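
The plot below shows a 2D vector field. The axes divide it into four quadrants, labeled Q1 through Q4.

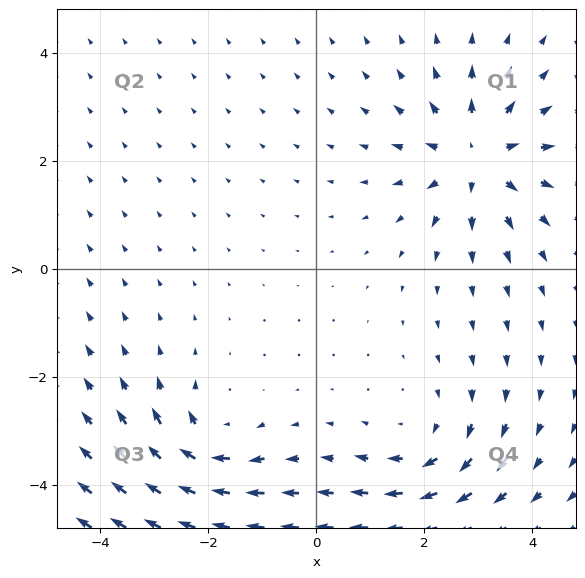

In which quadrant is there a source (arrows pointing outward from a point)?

Q1

The source sits at approximately (3.0, 2.1), which lies in quadrant Q1. The divergence there is about +5, positive as expected for a source.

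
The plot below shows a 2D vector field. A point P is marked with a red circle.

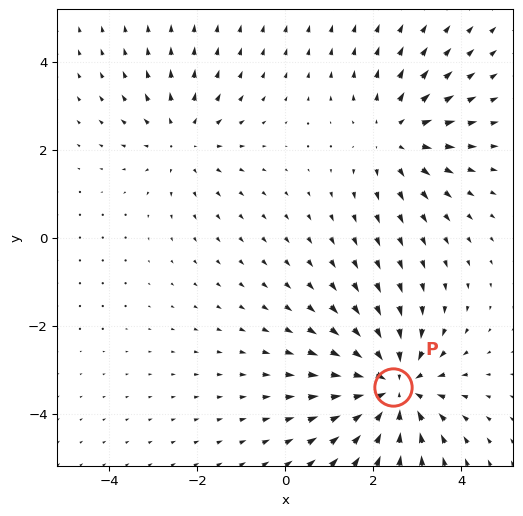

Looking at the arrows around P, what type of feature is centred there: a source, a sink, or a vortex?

At P (2.5, -3.4) the arrows converge inward. Divergence about -4, curl ≈0 — negative divergence with near-zero curl is a sink.

sink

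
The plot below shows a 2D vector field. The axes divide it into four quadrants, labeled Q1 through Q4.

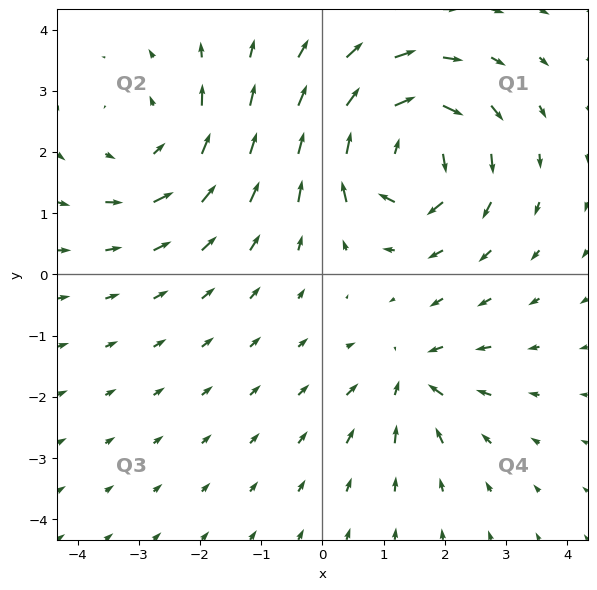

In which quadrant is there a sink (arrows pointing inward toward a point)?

Q4

The sink sits at approximately (1.4, -1.7), which lies in quadrant Q4. The divergence there is about -4, negative as expected for a sink.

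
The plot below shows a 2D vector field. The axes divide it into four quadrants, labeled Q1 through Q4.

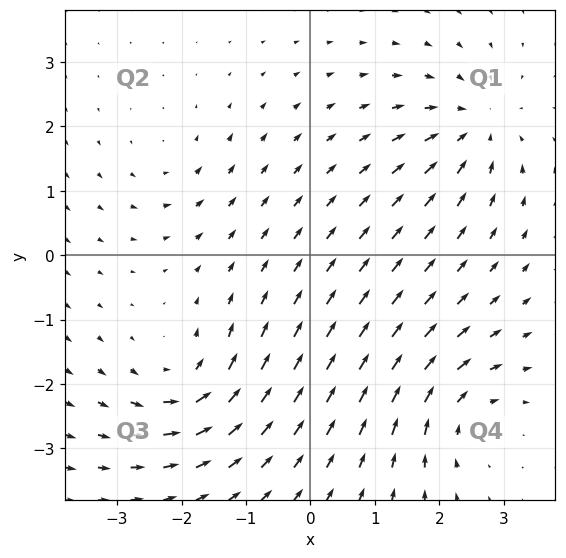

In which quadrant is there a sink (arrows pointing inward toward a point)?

The sink sits at approximately (2.5, 2.0), which lies in quadrant Q1. The divergence there is about -6, negative as expected for a sink.

Q1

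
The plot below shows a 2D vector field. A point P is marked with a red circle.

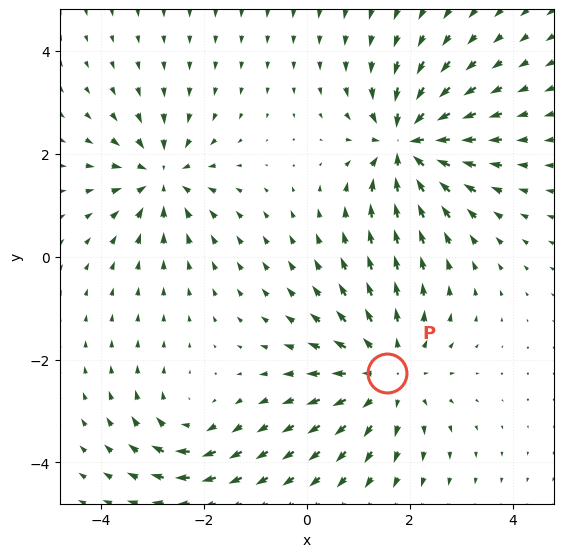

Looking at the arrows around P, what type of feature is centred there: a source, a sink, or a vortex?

source

At P (1.6, -2.3) the arrows spread outward. Divergence about +4, curl ≈0 — positive divergence with near-zero curl is a source.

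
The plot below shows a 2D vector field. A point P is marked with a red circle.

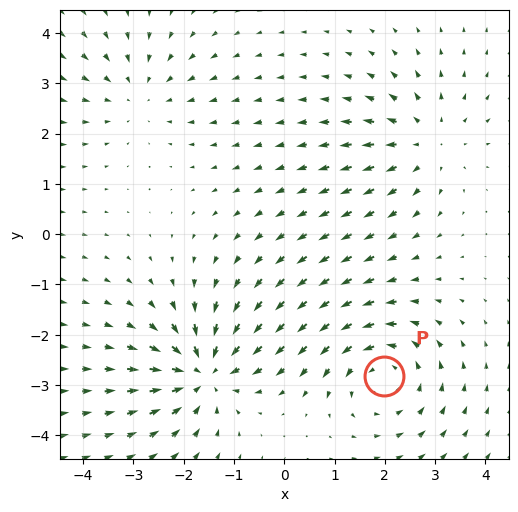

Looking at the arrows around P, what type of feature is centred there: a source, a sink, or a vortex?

vortex

At P (2.0, -2.8) the arrows circulate counterclockwise. Divergence ≈0, curl about +4 — near-zero divergence with nonzero curl is a vortex.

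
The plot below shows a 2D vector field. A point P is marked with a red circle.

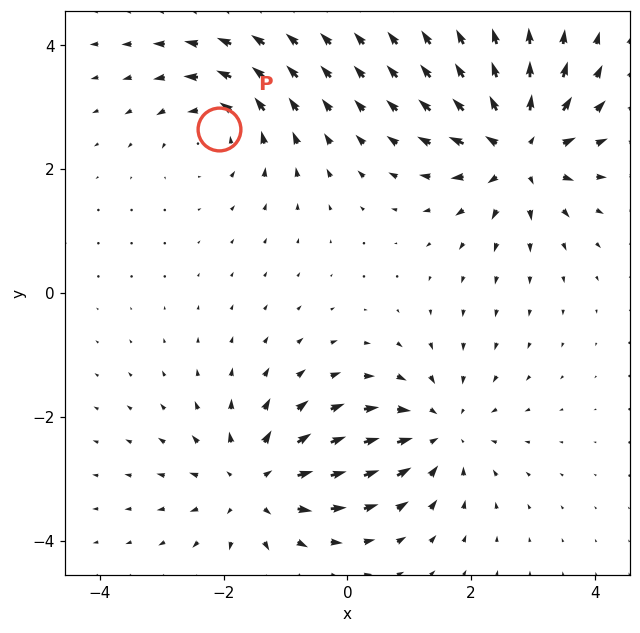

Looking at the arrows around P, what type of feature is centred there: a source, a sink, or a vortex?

vortex

At P (-2.1, 2.6) the arrows circulate counterclockwise. Divergence ≈0, curl about +4 — near-zero divergence with nonzero curl is a vortex.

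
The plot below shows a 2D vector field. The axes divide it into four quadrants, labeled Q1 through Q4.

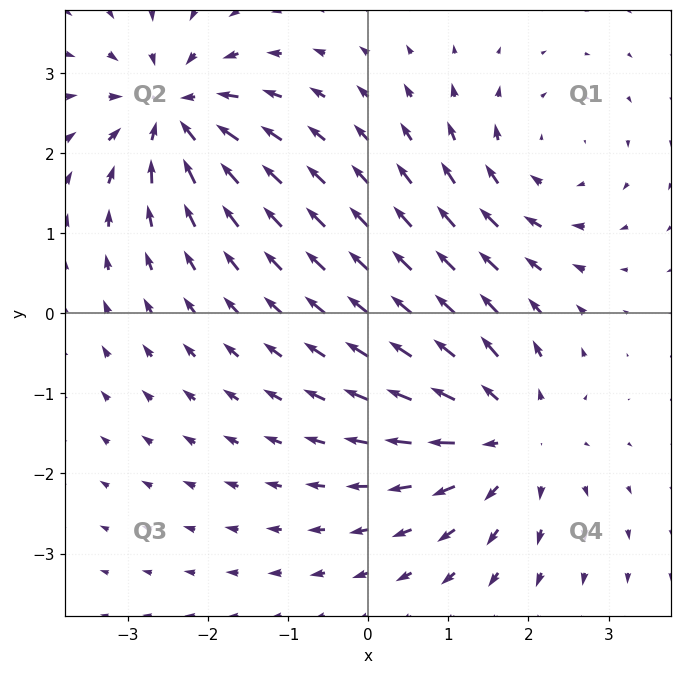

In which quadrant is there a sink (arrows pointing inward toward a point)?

Q2

The sink sits at approximately (-2.4, 2.5), which lies in quadrant Q2. The divergence there is about -6, negative as expected for a sink.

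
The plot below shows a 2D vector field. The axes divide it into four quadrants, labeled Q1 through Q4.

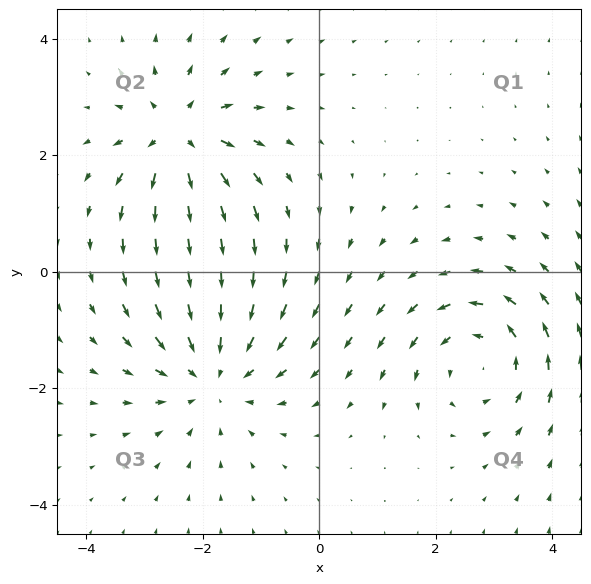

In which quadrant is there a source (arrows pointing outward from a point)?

Q2

The source sits at approximately (-2.4, 2.3), which lies in quadrant Q2. The divergence there is about +5, positive as expected for a source.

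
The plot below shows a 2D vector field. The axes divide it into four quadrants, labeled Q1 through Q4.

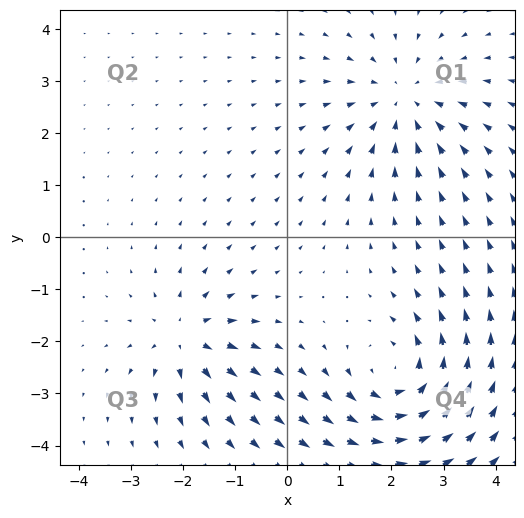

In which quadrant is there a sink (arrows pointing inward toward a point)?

The sink sits at approximately (2.2, 2.6), which lies in quadrant Q1. The divergence there is about -4, negative as expected for a sink.

Q1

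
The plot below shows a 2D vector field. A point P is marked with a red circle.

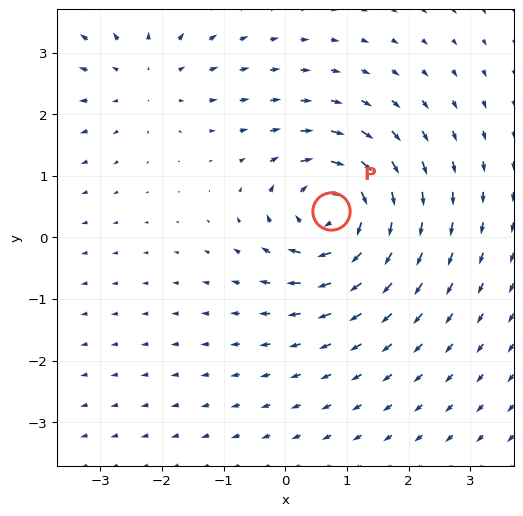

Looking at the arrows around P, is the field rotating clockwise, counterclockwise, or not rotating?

Near P at (0.7, 0.4) the arrows circulate clockwise. The curl (z-component) there is about -6; negative curl means clockwise rotation.

clockwise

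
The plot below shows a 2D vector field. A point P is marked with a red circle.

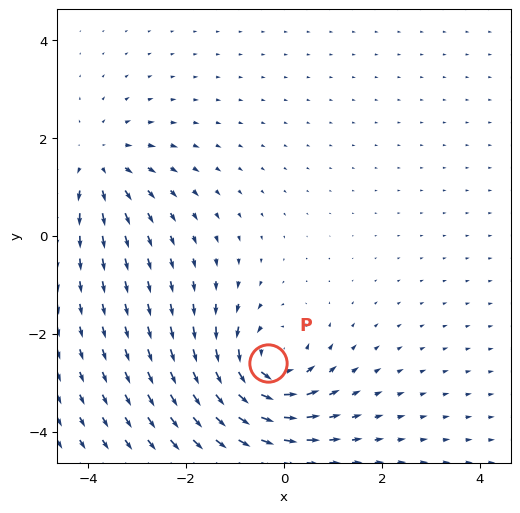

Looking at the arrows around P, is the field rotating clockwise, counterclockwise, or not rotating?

counterclockwise

Near P at (-0.3, -2.6) the arrows circulate counterclockwise. The curl (z-component) there is about +6; positive curl means counterclockwise rotation.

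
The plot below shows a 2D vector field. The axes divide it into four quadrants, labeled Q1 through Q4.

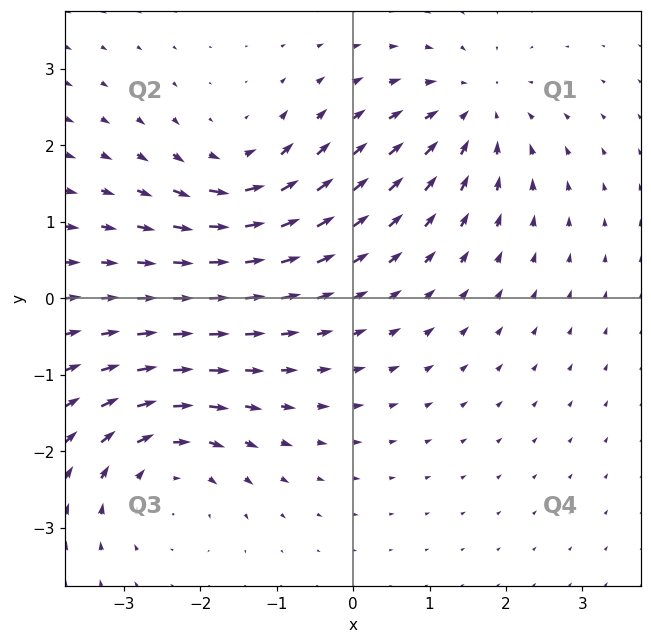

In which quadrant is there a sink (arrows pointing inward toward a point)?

Q1

The sink sits at approximately (1.6, 2.5), which lies in quadrant Q1. The divergence there is about -4, negative as expected for a sink.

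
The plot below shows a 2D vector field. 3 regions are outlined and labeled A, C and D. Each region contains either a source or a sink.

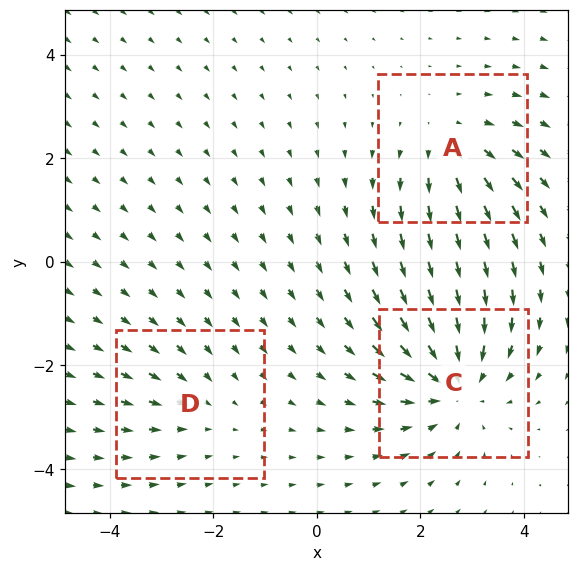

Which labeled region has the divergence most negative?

C

Divergence at each region's feature centre — A: about +3, C: about -4, D: about -2. Region C is most negative.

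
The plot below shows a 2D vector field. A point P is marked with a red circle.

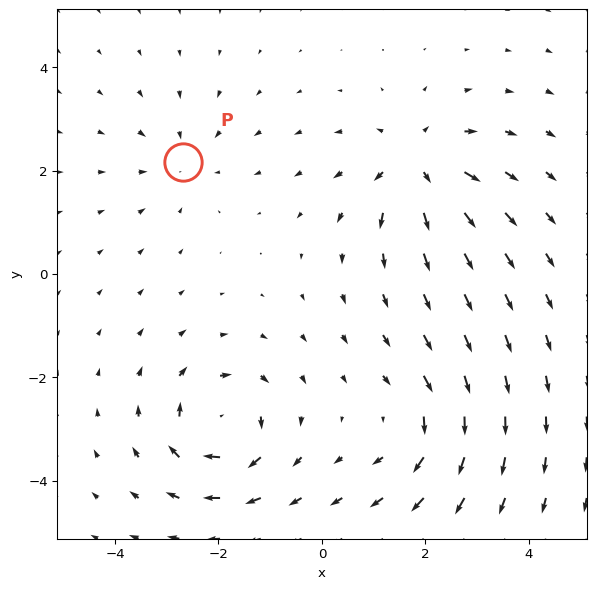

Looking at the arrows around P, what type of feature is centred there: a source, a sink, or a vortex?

sink

At P (-2.7, 2.2) the arrows converge inward. Divergence about -3, curl ≈0 — negative divergence with near-zero curl is a sink.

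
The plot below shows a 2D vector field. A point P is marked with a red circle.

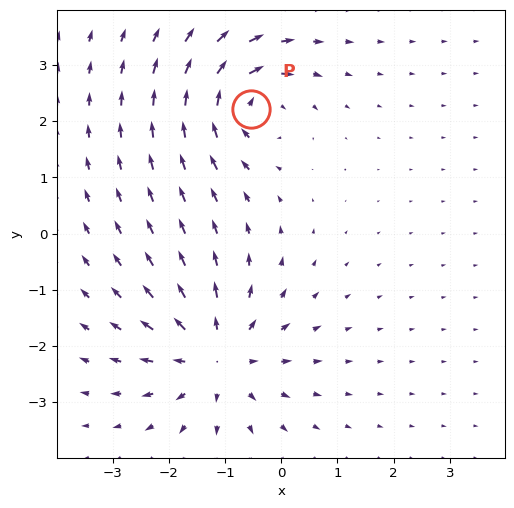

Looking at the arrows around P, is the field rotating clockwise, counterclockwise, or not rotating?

clockwise

Near P at (-0.5, 2.2) the arrows circulate clockwise. The curl (z-component) there is about -4; negative curl means clockwise rotation.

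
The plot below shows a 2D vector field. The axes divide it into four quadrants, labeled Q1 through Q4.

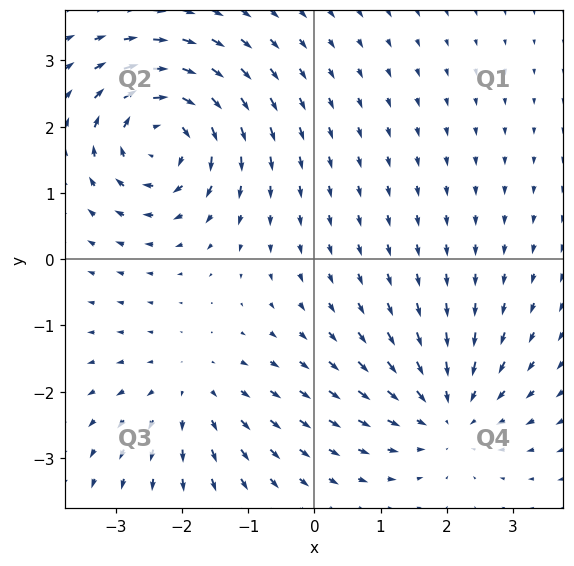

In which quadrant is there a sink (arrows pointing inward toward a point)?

The sink sits at approximately (2.0, -2.3), which lies in quadrant Q4. The divergence there is about -3, negative as expected for a sink.

Q4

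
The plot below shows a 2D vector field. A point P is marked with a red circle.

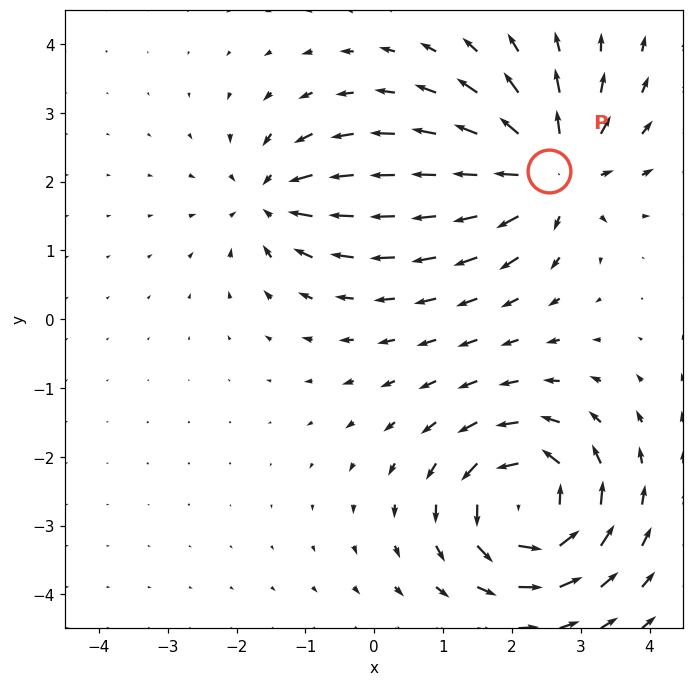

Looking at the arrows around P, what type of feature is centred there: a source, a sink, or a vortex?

At P (2.5, 2.2) the arrows spread outward. Divergence about +5, curl ≈0 — positive divergence with near-zero curl is a source.

source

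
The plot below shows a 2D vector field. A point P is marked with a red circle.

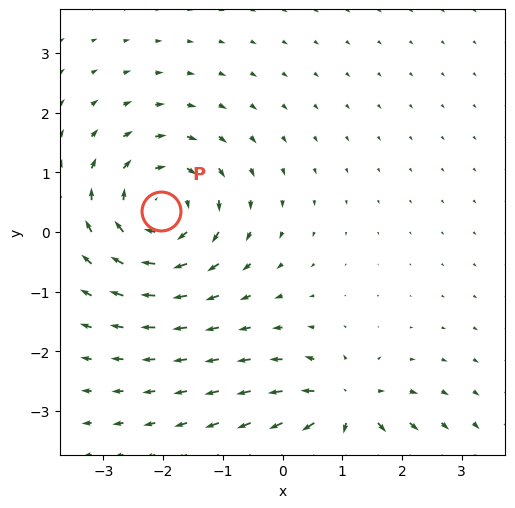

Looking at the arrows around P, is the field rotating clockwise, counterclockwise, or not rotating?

clockwise

Near P at (-2.0, 0.4) the arrows circulate clockwise. The curl (z-component) there is about -5; negative curl means clockwise rotation.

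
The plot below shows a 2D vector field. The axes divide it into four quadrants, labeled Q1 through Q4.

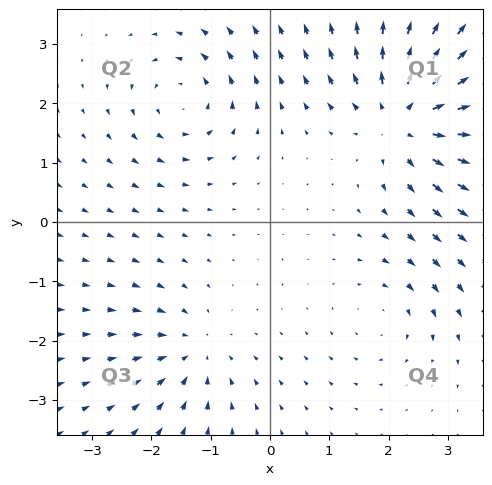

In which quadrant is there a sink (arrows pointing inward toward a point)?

Q3

The sink sits at approximately (-1.3, -2.2), which lies in quadrant Q3. The divergence there is about -4, negative as expected for a sink.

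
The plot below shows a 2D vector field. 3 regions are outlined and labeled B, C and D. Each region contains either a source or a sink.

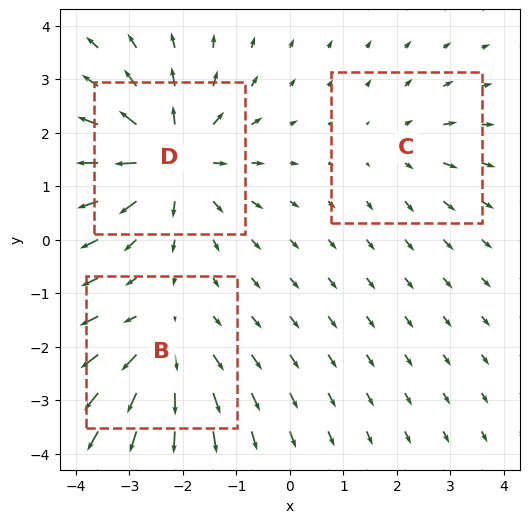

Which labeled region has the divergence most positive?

Divergence at each region's feature centre — B: about +3, C: about +2, D: about +5. Region D is most positive.

D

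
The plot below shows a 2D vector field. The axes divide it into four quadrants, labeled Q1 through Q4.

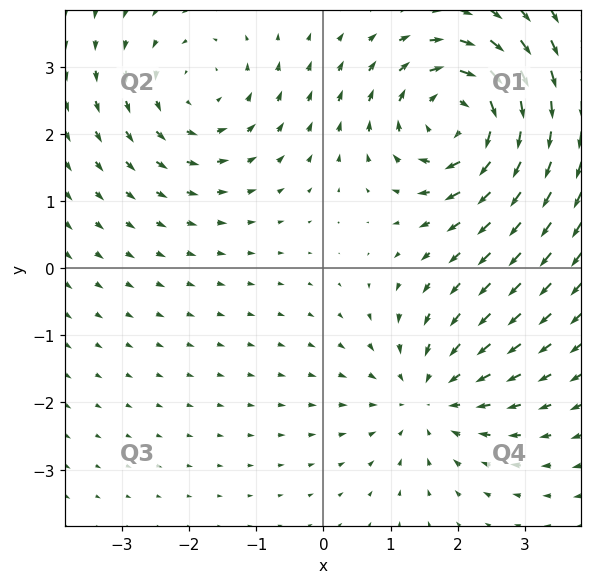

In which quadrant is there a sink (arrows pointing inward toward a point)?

Q4

The sink sits at approximately (1.6, -1.9), which lies in quadrant Q4. The divergence there is about -3, negative as expected for a sink.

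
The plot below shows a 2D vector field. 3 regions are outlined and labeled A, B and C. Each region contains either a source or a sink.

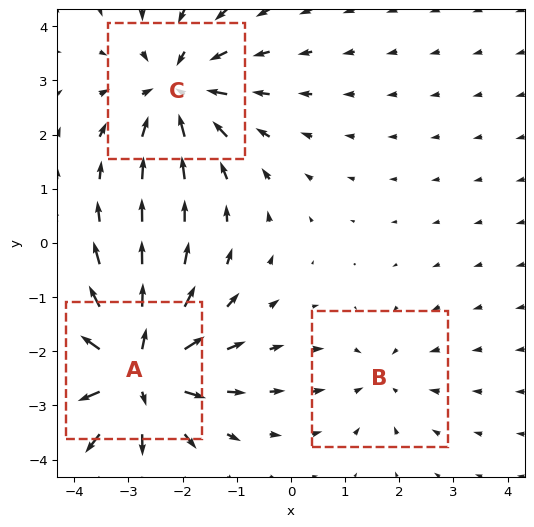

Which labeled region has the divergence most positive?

Divergence at each region's feature centre — A: about +5, B: about -2, C: about -3. Region A is most positive.

A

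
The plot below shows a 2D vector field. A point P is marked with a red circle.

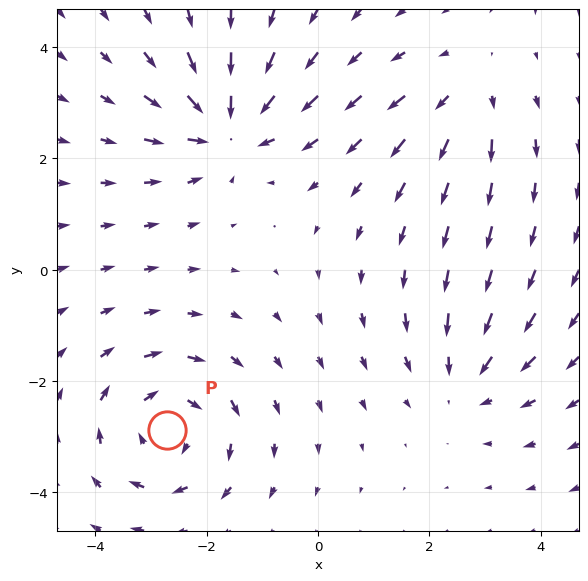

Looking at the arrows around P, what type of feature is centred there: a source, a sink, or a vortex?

At P (-2.7, -2.9) the arrows circulate clockwise. Divergence ≈0, curl about -4 — near-zero divergence with nonzero curl is a vortex.

vortex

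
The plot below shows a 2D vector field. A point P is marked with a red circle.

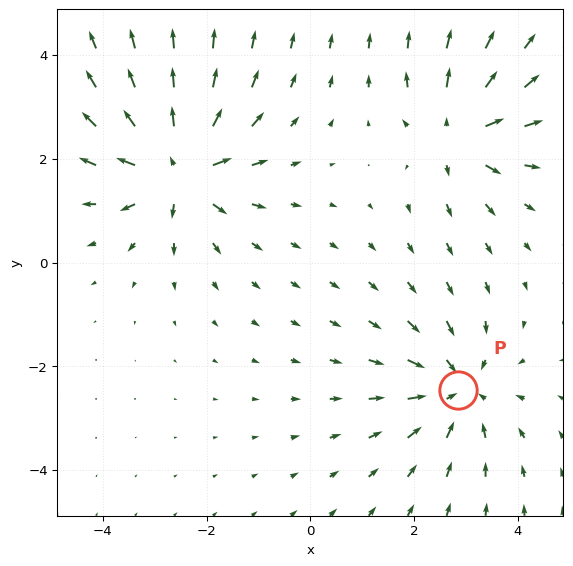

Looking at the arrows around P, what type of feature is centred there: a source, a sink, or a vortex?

At P (2.8, -2.5) the arrows converge inward. Divergence about -4, curl ≈0 — negative divergence with near-zero curl is a sink.

sink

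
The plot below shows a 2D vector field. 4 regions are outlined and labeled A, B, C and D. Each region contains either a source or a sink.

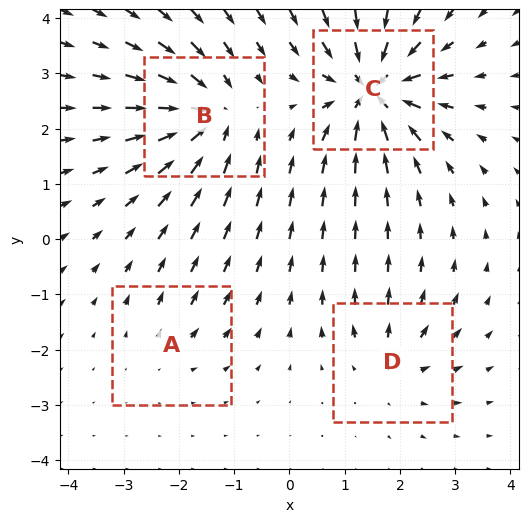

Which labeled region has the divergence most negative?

Divergence at each region's feature centre — A: about +2, B: about -6, C: about -9, D: about +4. Region C is most negative.

C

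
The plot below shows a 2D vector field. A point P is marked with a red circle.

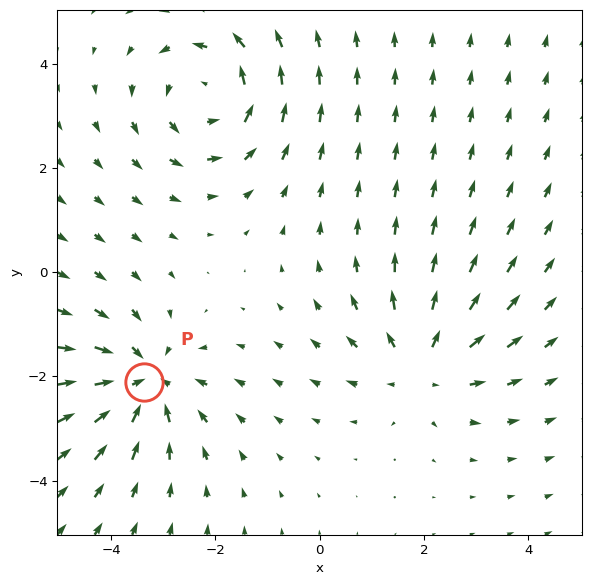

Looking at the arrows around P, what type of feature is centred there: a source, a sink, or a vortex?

sink

At P (-3.4, -2.1) the arrows converge inward. Divergence about -5, curl ≈0 — negative divergence with near-zero curl is a sink.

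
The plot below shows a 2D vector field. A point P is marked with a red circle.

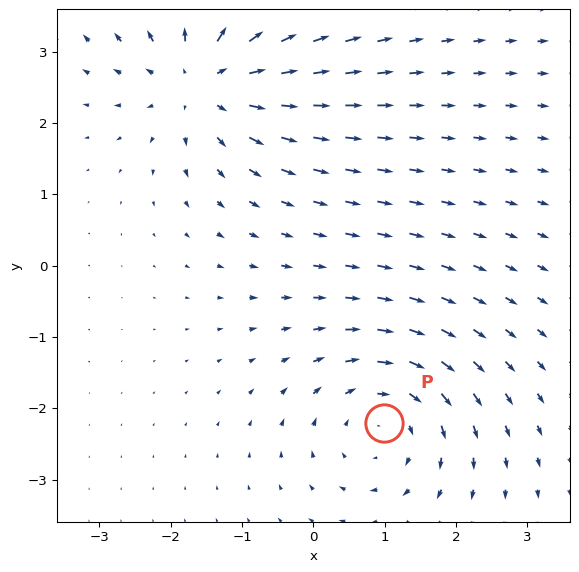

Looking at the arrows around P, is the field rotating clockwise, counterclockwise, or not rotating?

Near P at (1.0, -2.2) the arrows circulate clockwise. The curl (z-component) there is about -4; negative curl means clockwise rotation.

clockwise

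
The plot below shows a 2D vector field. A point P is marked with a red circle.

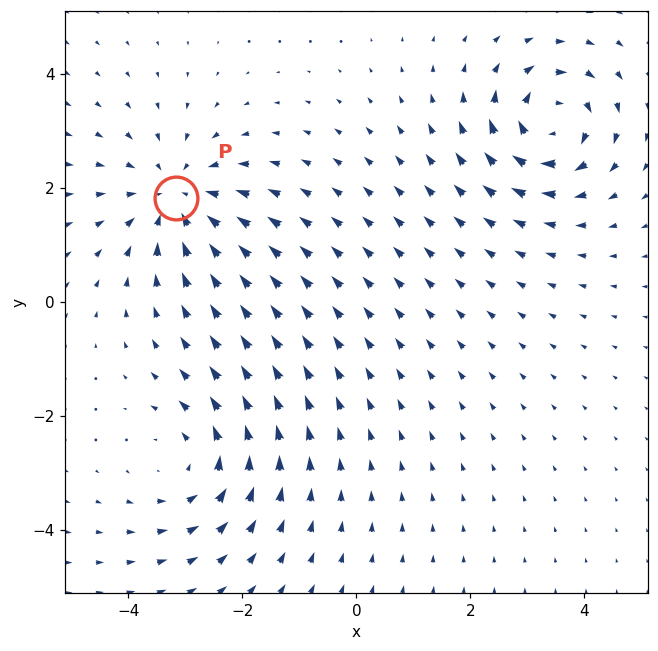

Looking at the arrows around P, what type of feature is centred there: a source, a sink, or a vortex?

At P (-3.2, 1.8) the arrows converge inward. Divergence about -4, curl ≈0 — negative divergence with near-zero curl is a sink.

sink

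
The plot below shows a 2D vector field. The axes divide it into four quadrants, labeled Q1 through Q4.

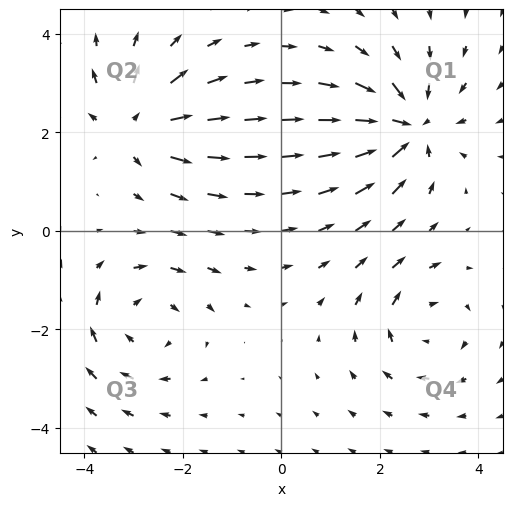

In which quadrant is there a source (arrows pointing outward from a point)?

The source sits at approximately (-3.0, 2.1), which lies in quadrant Q2. The divergence there is about +5, positive as expected for a source.

Q2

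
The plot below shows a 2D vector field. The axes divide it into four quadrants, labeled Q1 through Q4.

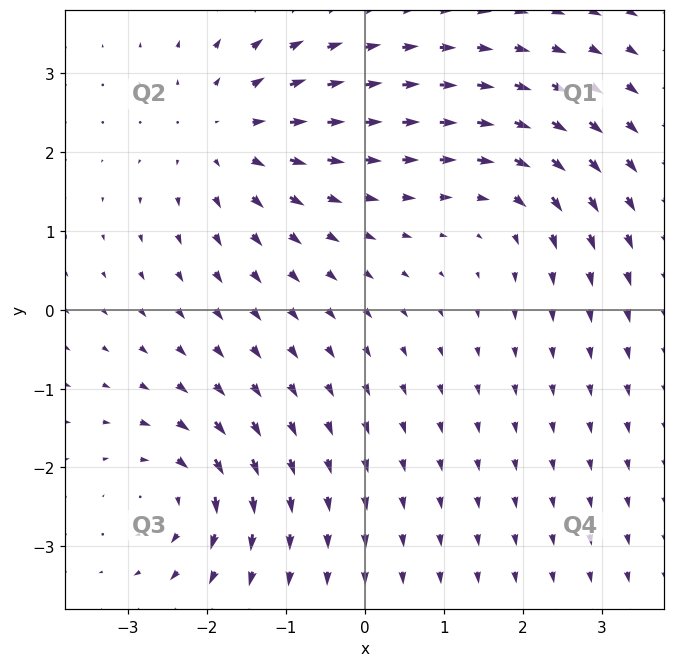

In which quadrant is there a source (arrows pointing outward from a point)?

The source sits at approximately (-1.7, 2.2), which lies in quadrant Q2. The divergence there is about +4, positive as expected for a source.

Q2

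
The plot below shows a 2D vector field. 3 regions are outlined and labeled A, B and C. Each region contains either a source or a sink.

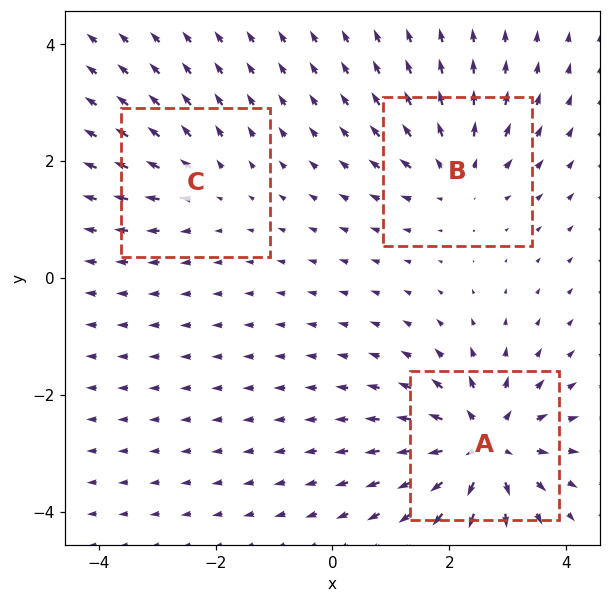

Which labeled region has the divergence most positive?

Divergence at each region's feature centre — A: about +6, B: about +4, C: about +2. Region A is most positive.

A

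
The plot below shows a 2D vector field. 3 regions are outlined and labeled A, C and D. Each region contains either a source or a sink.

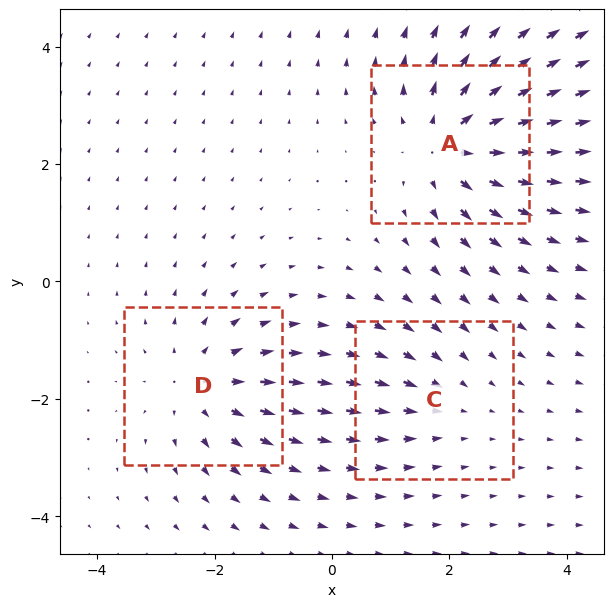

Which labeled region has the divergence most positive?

A

Divergence at each region's feature centre — A: about +5, C: about -2, D: about +3. Region A is most positive.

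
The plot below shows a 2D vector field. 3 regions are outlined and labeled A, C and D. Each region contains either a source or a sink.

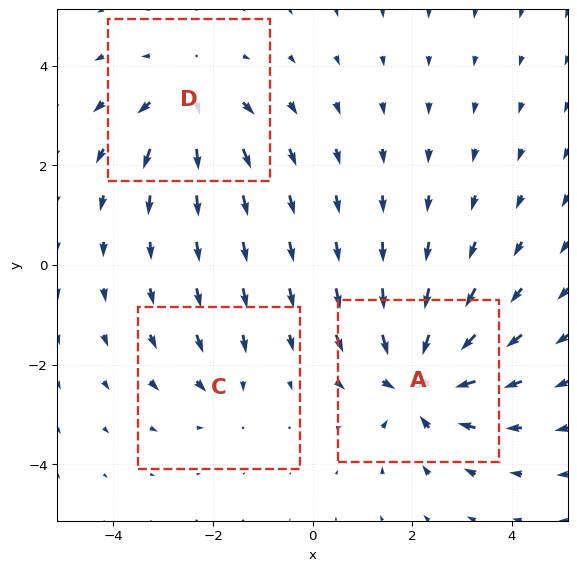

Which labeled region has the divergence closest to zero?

C

Divergence at each region's feature centre — A: about -5, C: about -2, D: about +3. Region C is closest to zero.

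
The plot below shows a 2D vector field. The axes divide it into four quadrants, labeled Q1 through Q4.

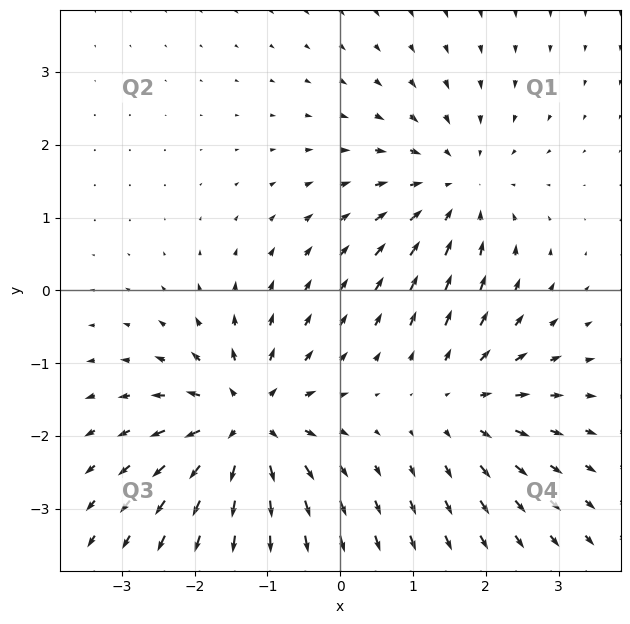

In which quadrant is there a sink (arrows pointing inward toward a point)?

Q1

The sink sits at approximately (1.6, 1.4), which lies in quadrant Q1. The divergence there is about -3, negative as expected for a sink.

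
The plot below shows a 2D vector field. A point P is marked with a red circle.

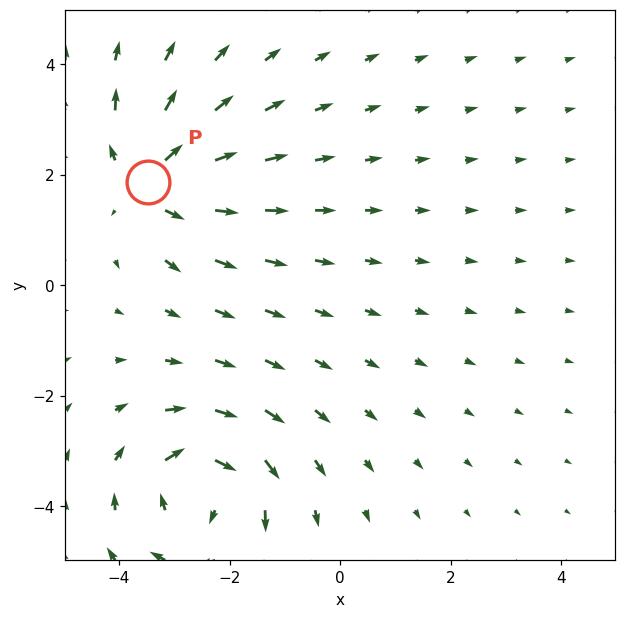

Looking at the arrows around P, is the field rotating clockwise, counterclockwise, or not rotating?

Near P at (-3.5, 1.9) the arrows show no circulation. The curl there is ≈0.

not rotating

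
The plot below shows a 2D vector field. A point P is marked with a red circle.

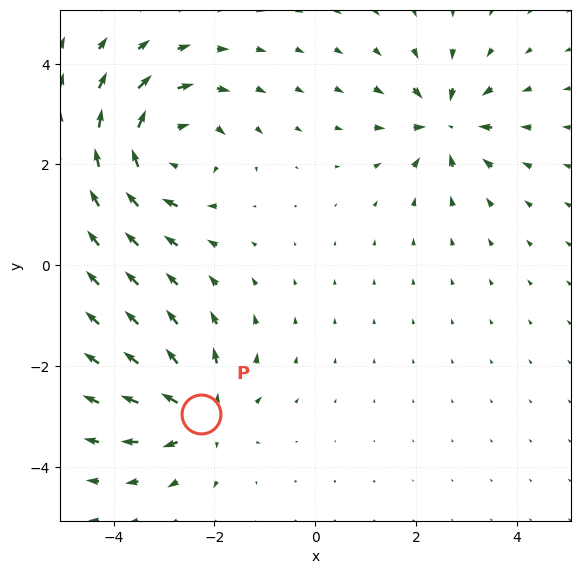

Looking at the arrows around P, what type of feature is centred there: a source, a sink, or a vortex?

At P (-2.3, -3.0) the arrows spread outward. Divergence about +4, curl ≈0 — positive divergence with near-zero curl is a source.

source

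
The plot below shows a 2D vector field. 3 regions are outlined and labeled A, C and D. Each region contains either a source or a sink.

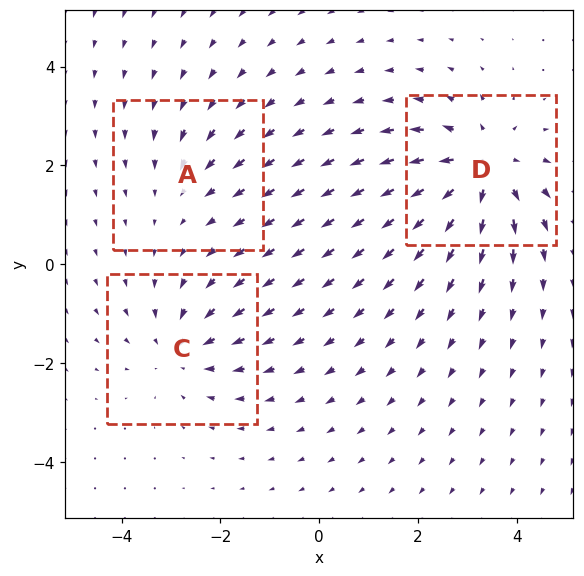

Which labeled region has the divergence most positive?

D

Divergence at each region's feature centre — A: about -2, C: about -3, D: about +5. Region D is most positive.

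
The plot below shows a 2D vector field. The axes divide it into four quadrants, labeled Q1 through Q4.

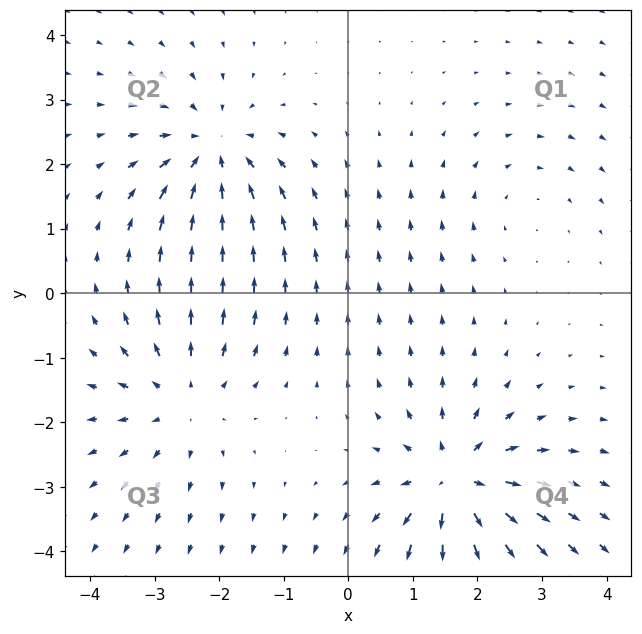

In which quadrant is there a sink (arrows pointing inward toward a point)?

Q2

The sink sits at approximately (-2.1, 2.2), which lies in quadrant Q2. The divergence there is about -5, negative as expected for a sink.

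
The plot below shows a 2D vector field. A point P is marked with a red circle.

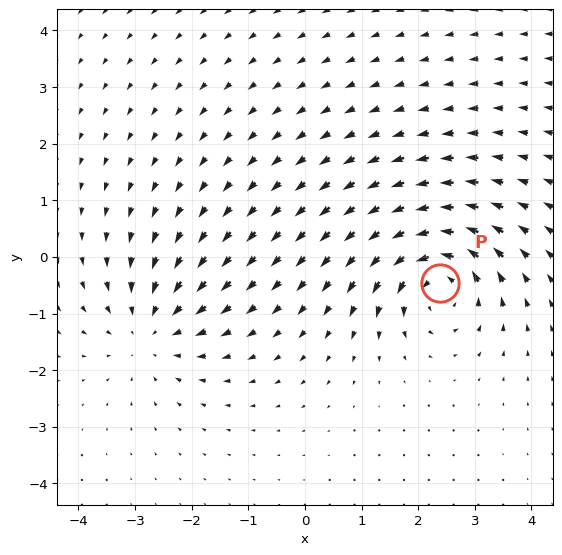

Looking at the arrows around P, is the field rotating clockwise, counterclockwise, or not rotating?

counterclockwise

Near P at (2.4, -0.5) the arrows circulate counterclockwise. The curl (z-component) there is about +4; positive curl means counterclockwise rotation.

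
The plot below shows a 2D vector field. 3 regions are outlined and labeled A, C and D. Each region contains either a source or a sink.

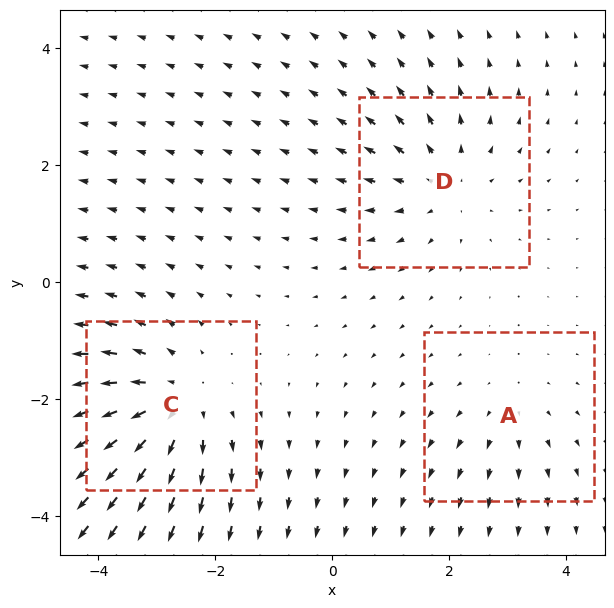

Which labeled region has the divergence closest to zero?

Divergence at each region's feature centre — A: about +2, C: about +4, D: about +3. Region A is closest to zero.

A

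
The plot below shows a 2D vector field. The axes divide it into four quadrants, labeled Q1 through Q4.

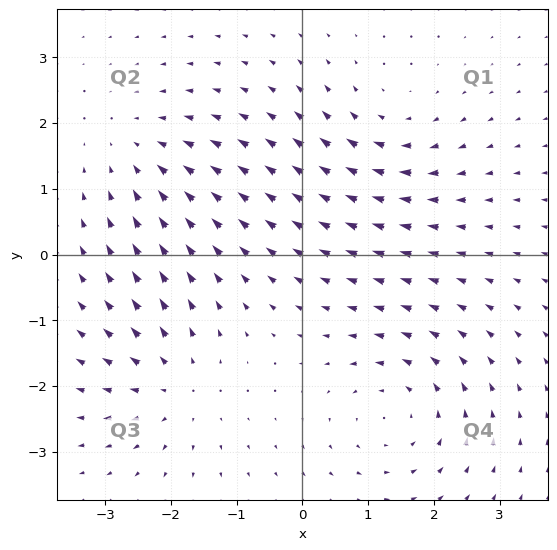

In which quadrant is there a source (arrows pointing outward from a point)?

The source sits at approximately (-1.9, -2.0), which lies in quadrant Q3. The divergence there is about +4, positive as expected for a source.

Q3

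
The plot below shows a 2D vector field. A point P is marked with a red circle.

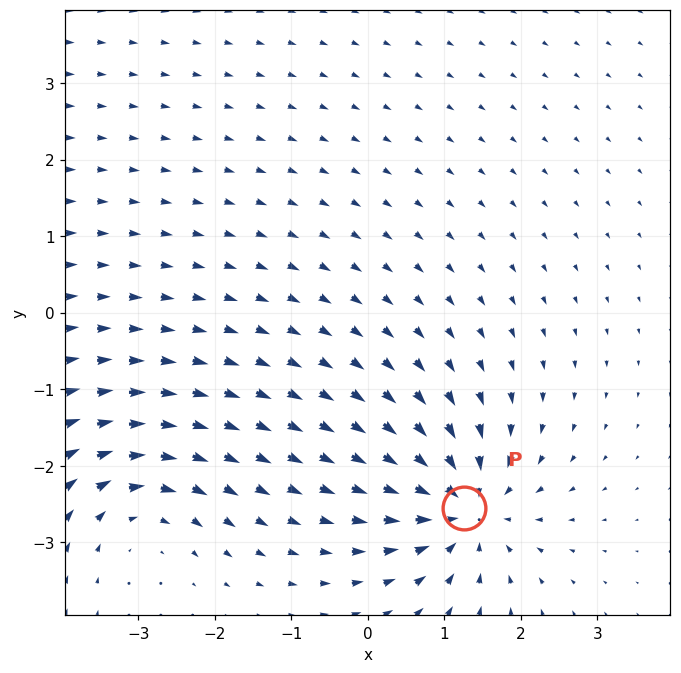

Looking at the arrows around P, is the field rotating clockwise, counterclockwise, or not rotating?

not rotating

Near P at (1.3, -2.5) the arrows show no circulation. The curl there is ≈0.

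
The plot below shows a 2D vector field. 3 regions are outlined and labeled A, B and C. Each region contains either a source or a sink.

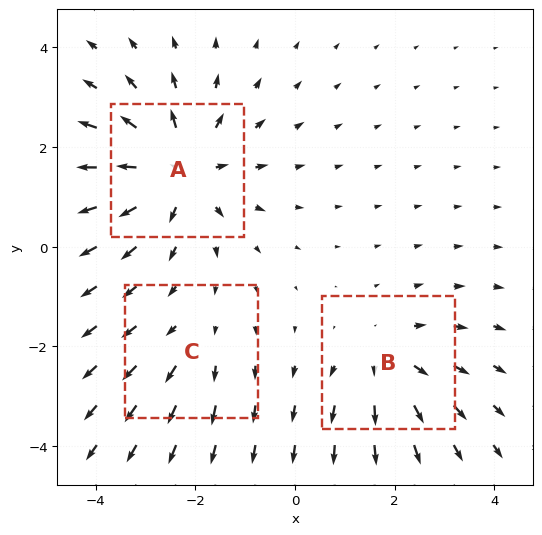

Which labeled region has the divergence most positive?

Divergence at each region's feature centre — A: about +5, B: about +3, C: about +2. Region A is most positive.

A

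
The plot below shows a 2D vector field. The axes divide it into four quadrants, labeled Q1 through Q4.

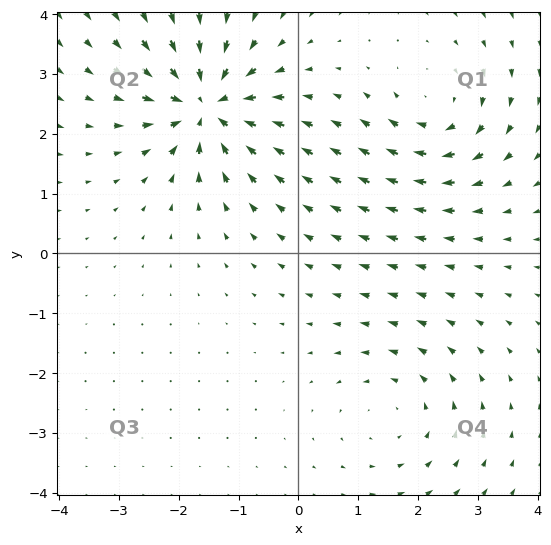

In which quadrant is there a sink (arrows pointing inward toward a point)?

The sink sits at approximately (-1.5, 2.5), which lies in quadrant Q2. The divergence there is about -7, negative as expected for a sink.

Q2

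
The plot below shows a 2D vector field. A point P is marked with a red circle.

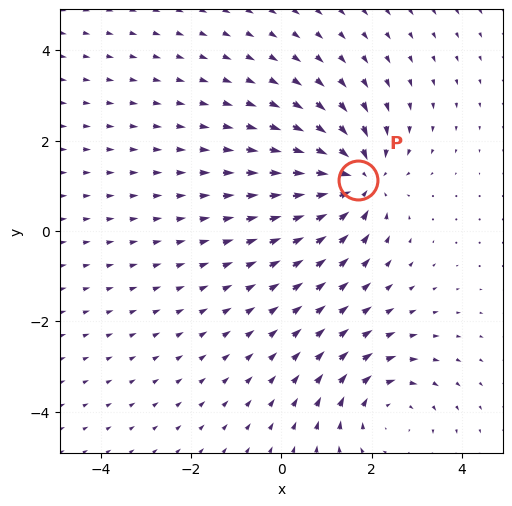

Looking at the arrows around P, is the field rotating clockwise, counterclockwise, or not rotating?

Near P at (1.7, 1.1) the arrows show no circulation. The curl there is ≈0.

not rotating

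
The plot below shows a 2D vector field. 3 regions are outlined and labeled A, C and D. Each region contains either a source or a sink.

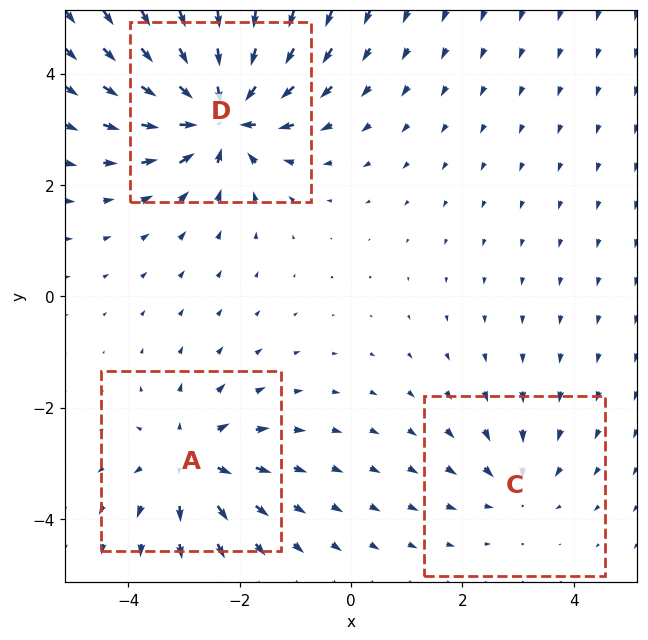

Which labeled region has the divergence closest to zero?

Divergence at each region's feature centre — A: about +4, C: about -2, D: about -6. Region C is closest to zero.

C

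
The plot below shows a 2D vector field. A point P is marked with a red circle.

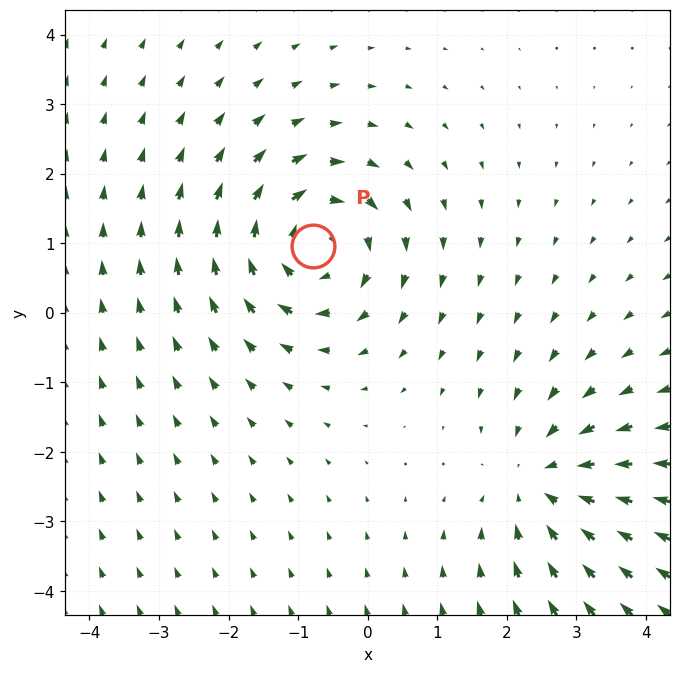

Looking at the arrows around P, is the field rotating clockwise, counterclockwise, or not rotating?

clockwise

Near P at (-0.8, 1.0) the arrows circulate clockwise. The curl (z-component) there is about -5; negative curl means clockwise rotation.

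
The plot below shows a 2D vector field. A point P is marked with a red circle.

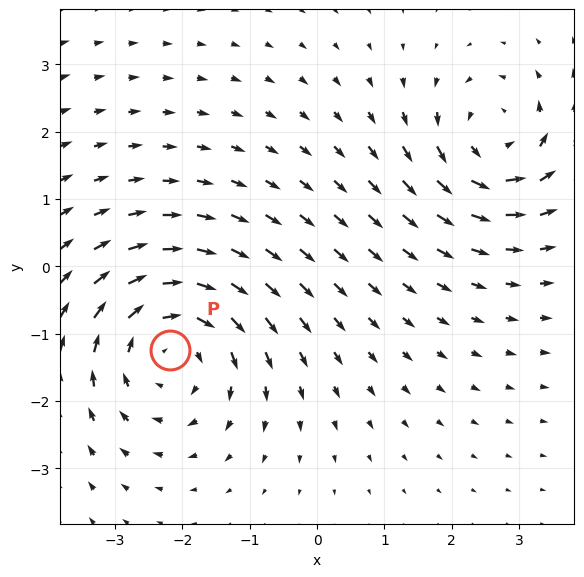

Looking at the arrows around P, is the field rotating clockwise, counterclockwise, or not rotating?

clockwise

Near P at (-2.2, -1.2) the arrows circulate clockwise. The curl (z-component) there is about -3; negative curl means clockwise rotation.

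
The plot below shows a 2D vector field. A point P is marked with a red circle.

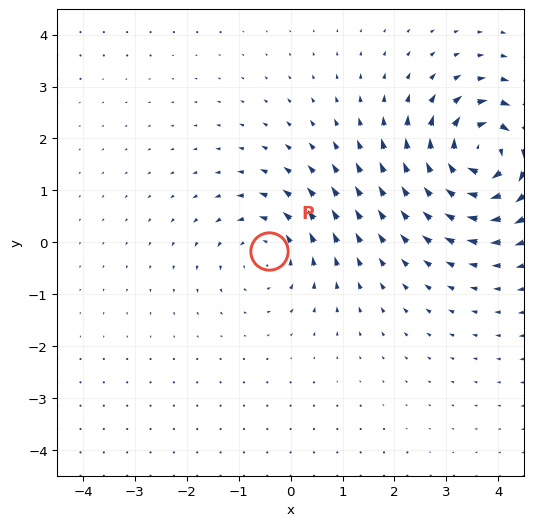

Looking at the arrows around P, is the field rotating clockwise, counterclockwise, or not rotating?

Near P at (-0.4, -0.2) the arrows circulate counterclockwise. The curl (z-component) there is about +3; positive curl means counterclockwise rotation.

counterclockwise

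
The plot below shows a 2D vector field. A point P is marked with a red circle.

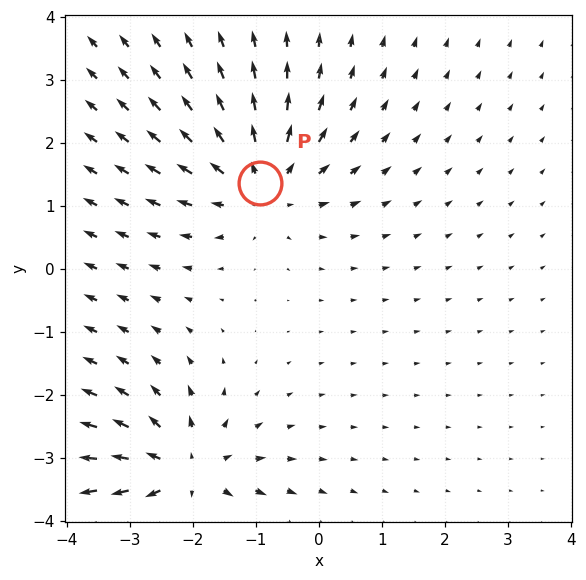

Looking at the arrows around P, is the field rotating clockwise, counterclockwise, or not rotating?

not rotating

Near P at (-0.9, 1.4) the arrows show no circulation. The curl there is ≈0.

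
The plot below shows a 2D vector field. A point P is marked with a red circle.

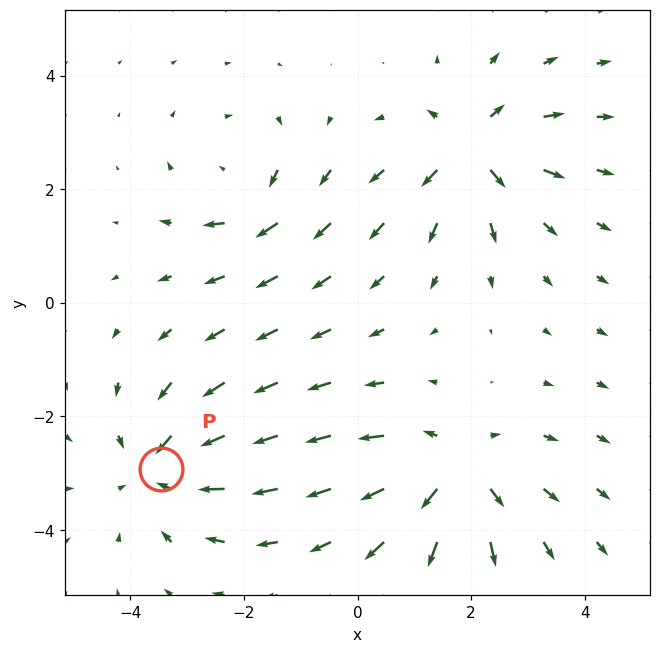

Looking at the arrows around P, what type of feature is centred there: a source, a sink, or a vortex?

At P (-3.5, -2.9) the arrows converge inward. Divergence about -4, curl ≈0 — negative divergence with near-zero curl is a sink.

sink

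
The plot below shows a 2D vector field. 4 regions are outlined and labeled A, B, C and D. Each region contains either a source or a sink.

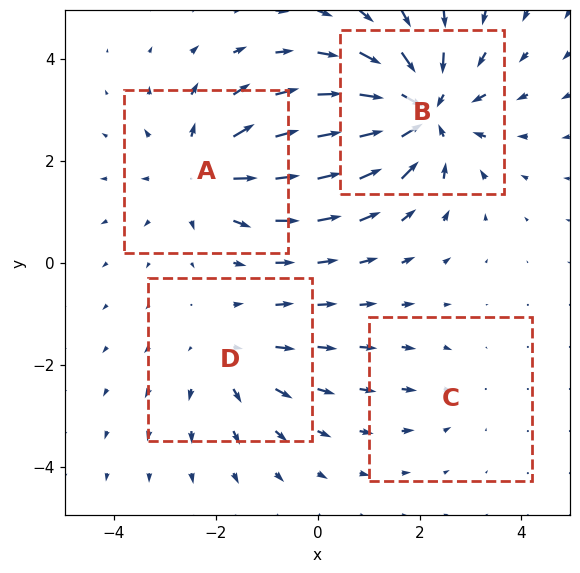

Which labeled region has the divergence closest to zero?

C

Divergence at each region's feature centre — A: about +4, B: about -6, C: about -2, D: about +3. Region C is closest to zero.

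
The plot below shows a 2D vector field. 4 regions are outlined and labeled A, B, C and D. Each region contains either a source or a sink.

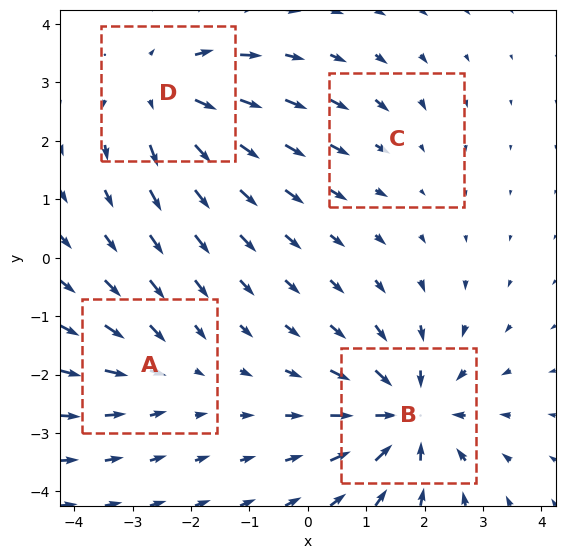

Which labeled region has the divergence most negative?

B

Divergence at each region's feature centre — A: about -3, B: about -7, C: about -2, D: about +5. Region B is most negative.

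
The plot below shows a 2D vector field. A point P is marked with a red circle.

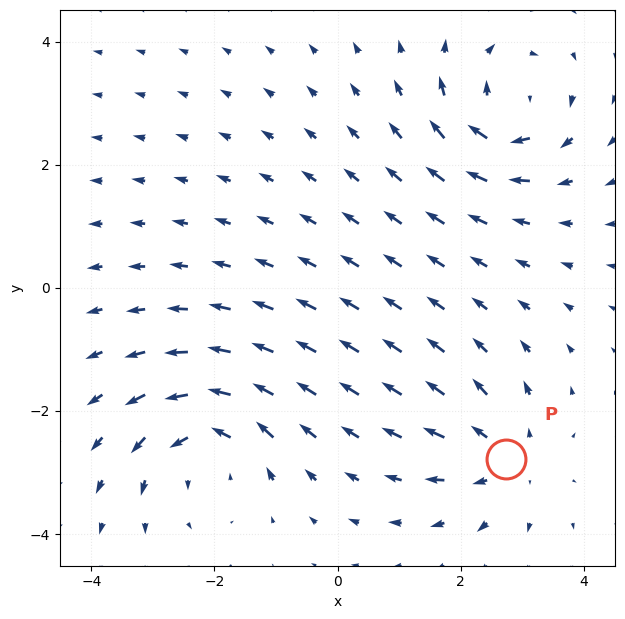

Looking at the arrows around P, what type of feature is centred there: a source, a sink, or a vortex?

At P (2.7, -2.8) the arrows spread outward. Divergence about +4, curl ≈0 — positive divergence with near-zero curl is a source.

source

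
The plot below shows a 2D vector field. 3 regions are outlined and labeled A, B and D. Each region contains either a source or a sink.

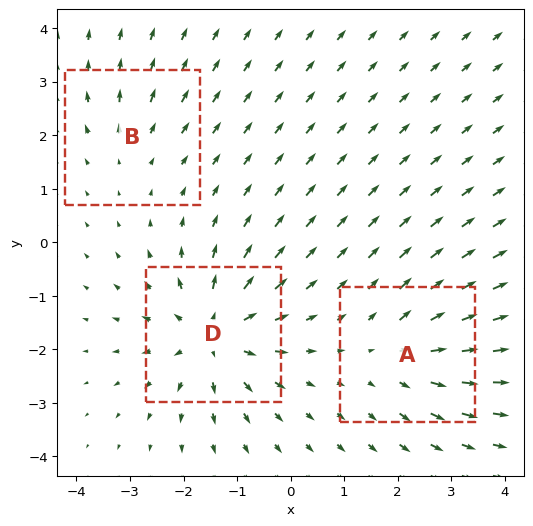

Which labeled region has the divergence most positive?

Divergence at each region's feature centre — A: about +3, B: about +2, D: about +5. Region D is most positive.

D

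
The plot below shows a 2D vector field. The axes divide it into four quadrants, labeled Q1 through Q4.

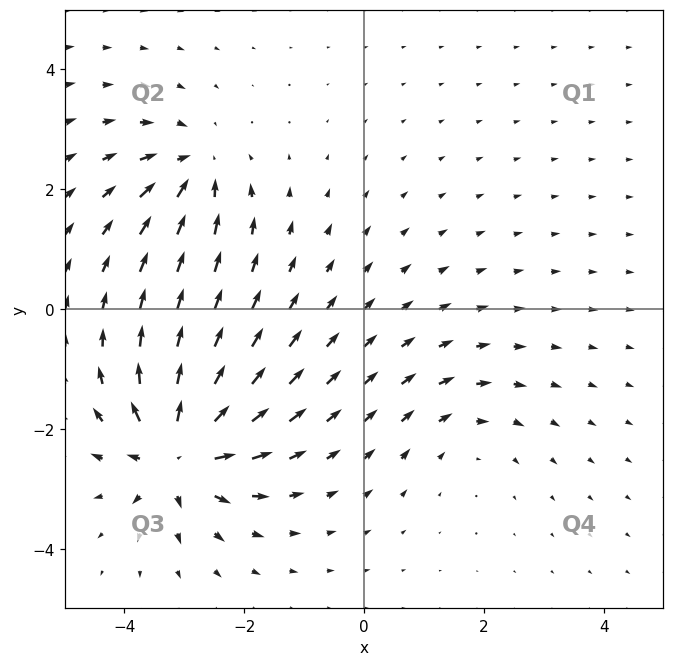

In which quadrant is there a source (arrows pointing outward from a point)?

Q3

The source sits at approximately (-3.1, -2.4), which lies in quadrant Q3. The divergence there is about +7, positive as expected for a source.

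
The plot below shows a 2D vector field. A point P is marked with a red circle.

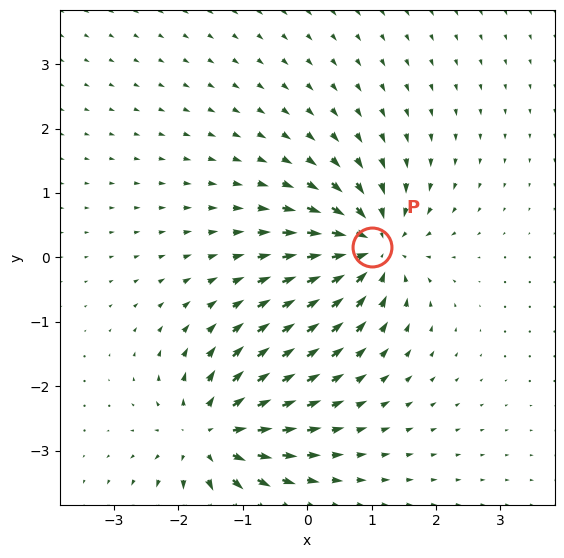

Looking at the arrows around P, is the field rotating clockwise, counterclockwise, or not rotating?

Near P at (1.0, 0.2) the arrows show no circulation. The curl there is ≈0.

not rotating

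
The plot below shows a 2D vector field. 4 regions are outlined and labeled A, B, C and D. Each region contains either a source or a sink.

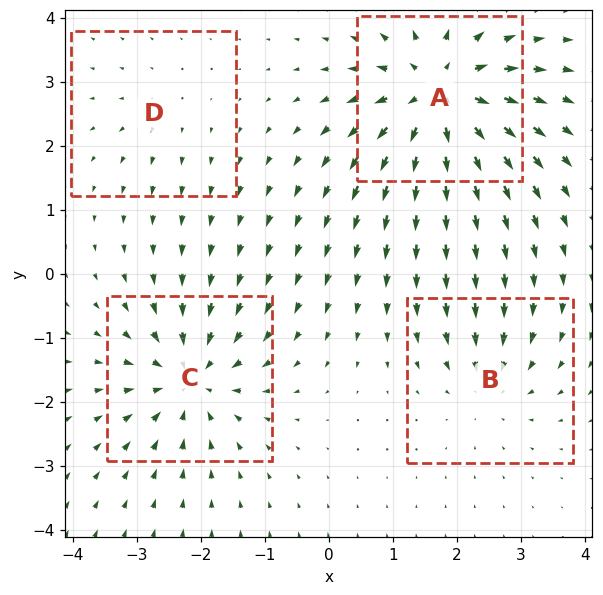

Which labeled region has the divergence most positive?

A

Divergence at each region's feature centre — A: about +8, B: about -4, C: about -6, D: about +2. Region A is most positive.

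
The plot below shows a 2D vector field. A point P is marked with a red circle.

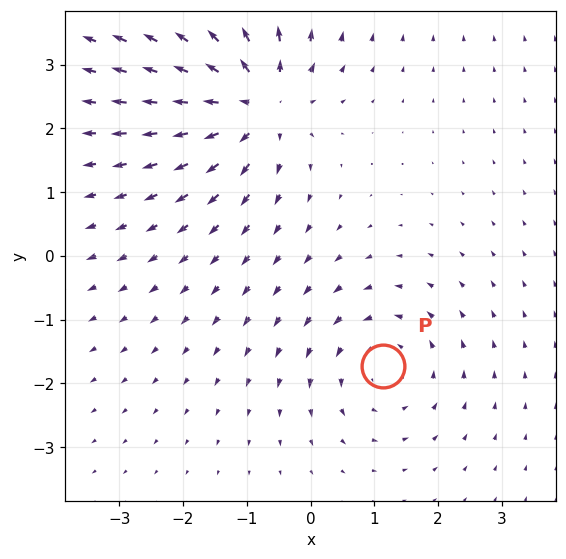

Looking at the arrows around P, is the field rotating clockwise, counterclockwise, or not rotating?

Near P at (1.1, -1.7) the arrows circulate counterclockwise. The curl (z-component) there is about +3; positive curl means counterclockwise rotation.

counterclockwise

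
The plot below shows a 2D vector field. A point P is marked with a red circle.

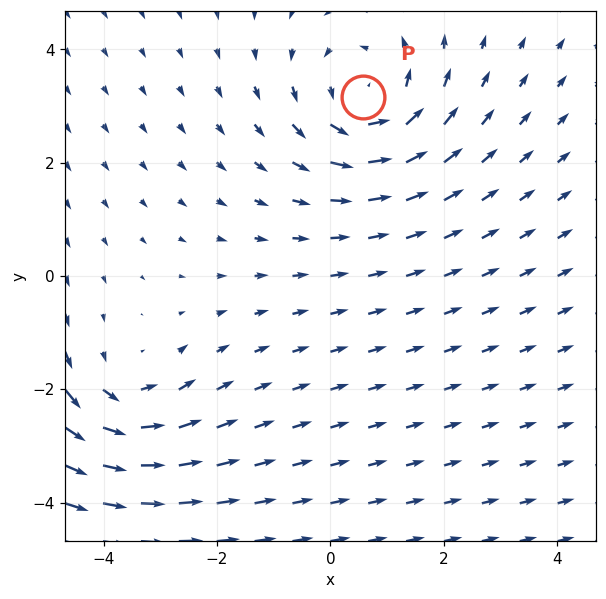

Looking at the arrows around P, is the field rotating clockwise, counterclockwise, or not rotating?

Near P at (0.6, 3.2) the arrows circulate counterclockwise. The curl (z-component) there is about +3; positive curl means counterclockwise rotation.

counterclockwise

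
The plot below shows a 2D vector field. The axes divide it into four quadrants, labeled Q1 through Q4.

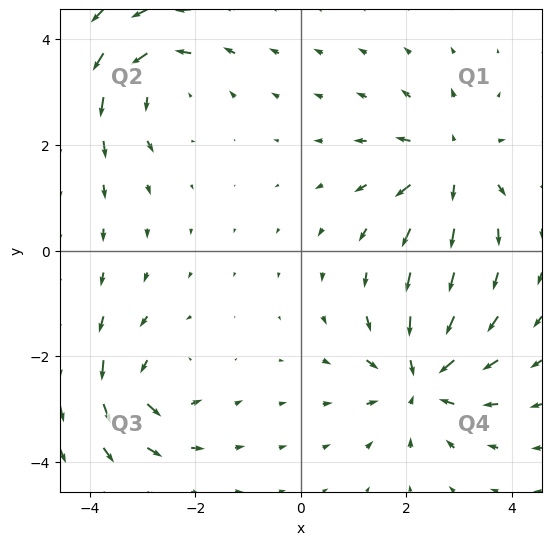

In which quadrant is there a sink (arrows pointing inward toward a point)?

The sink sits at approximately (2.3, -2.4), which lies in quadrant Q4. The divergence there is about -5, negative as expected for a sink.

Q4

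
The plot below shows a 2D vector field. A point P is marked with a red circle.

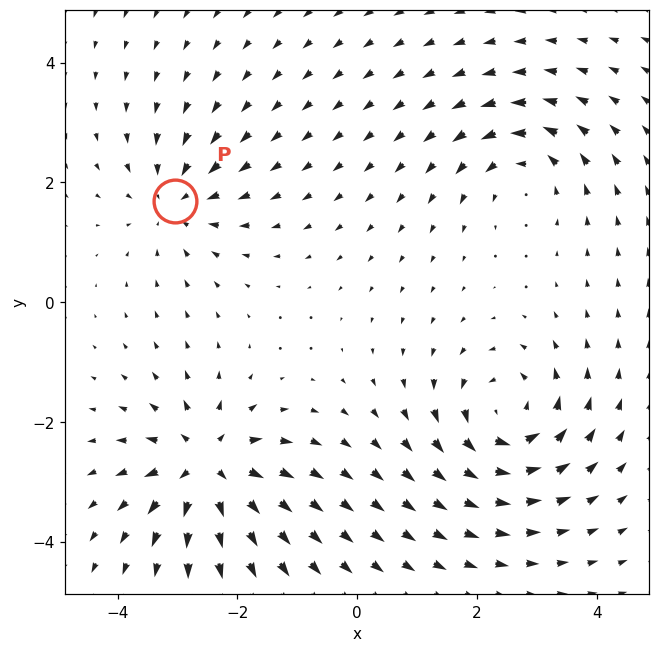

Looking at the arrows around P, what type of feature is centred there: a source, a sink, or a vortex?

sink

At P (-3.0, 1.7) the arrows converge inward. Divergence about -4, curl ≈0 — negative divergence with near-zero curl is a sink.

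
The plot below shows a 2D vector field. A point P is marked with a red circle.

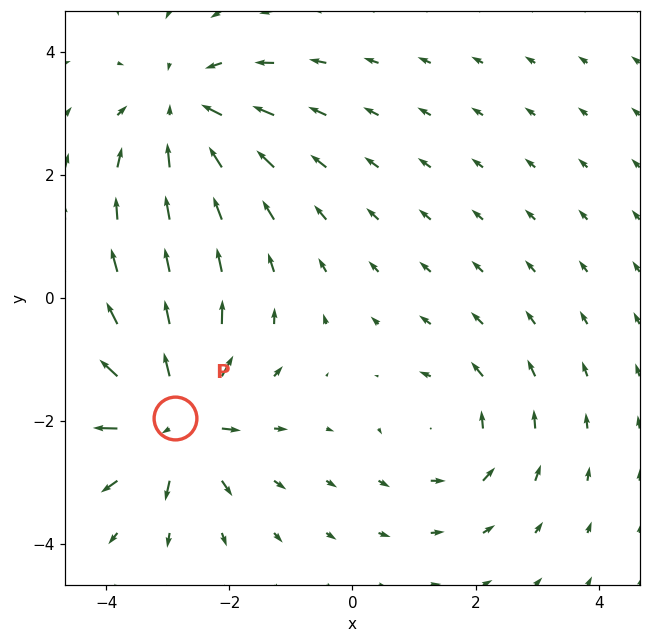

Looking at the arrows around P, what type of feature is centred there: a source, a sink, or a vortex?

At P (-2.9, -2.0) the arrows spread outward. Divergence about +6, curl ≈0 — positive divergence with near-zero curl is a source.

source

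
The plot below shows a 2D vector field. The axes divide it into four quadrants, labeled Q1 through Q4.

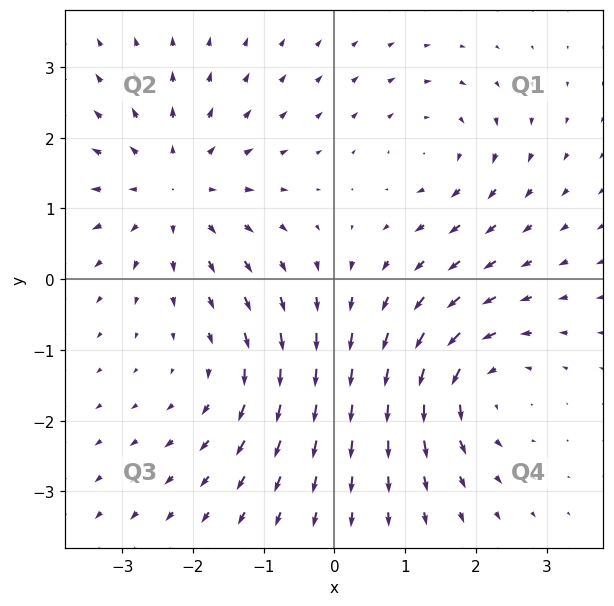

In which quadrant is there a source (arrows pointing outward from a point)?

The source sits at approximately (-2.3, 1.3), which lies in quadrant Q2. The divergence there is about +4, positive as expected for a source.

Q2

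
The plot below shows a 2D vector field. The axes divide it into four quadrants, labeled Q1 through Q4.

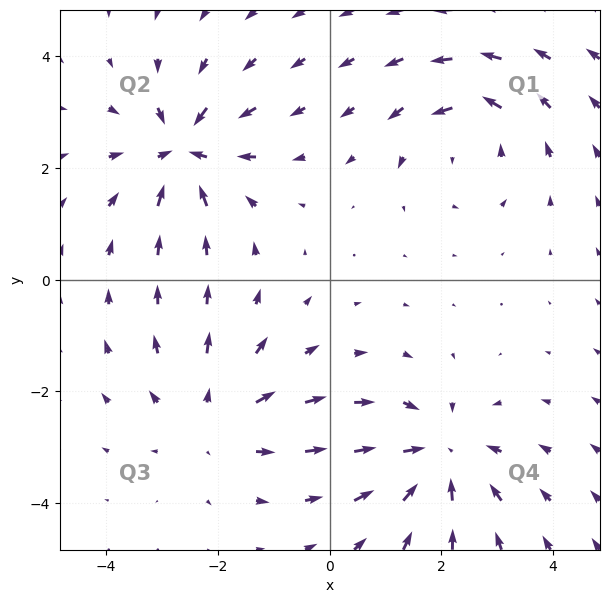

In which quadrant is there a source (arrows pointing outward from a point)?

The source sits at approximately (-2.1, -2.5), which lies in quadrant Q3. The divergence there is about +3, positive as expected for a source.

Q3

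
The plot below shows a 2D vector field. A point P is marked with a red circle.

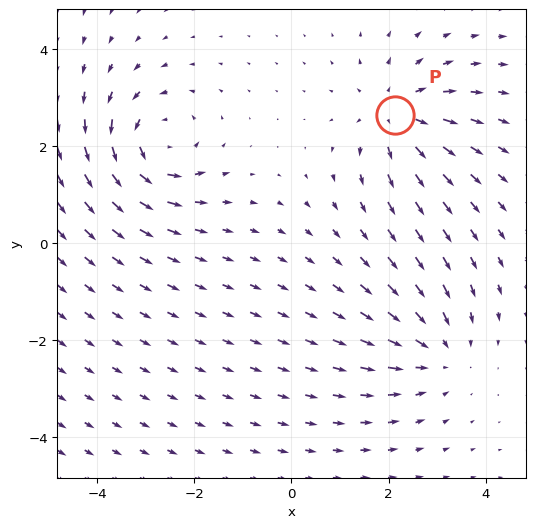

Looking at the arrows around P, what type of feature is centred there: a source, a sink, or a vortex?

At P (2.1, 2.6) the arrows spread outward. Divergence about +3, curl ≈0 — positive divergence with near-zero curl is a source.

source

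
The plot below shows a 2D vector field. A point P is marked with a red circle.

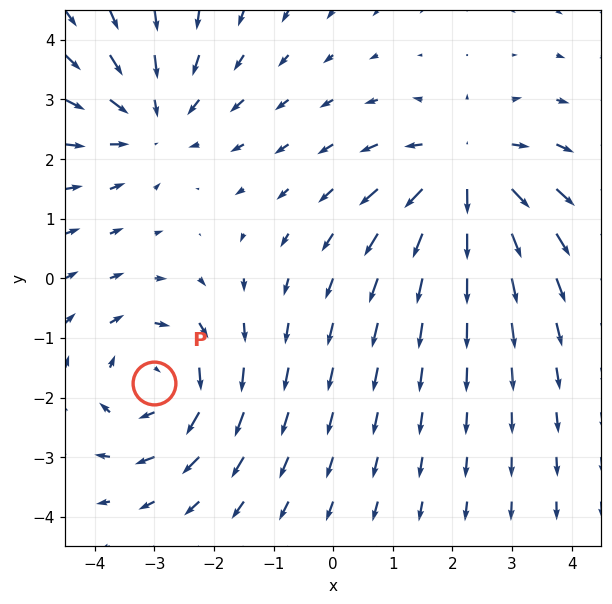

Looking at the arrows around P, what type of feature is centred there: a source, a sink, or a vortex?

At P (-3.0, -1.8) the arrows circulate clockwise. Divergence ≈0, curl about -4 — near-zero divergence with nonzero curl is a vortex.

vortex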